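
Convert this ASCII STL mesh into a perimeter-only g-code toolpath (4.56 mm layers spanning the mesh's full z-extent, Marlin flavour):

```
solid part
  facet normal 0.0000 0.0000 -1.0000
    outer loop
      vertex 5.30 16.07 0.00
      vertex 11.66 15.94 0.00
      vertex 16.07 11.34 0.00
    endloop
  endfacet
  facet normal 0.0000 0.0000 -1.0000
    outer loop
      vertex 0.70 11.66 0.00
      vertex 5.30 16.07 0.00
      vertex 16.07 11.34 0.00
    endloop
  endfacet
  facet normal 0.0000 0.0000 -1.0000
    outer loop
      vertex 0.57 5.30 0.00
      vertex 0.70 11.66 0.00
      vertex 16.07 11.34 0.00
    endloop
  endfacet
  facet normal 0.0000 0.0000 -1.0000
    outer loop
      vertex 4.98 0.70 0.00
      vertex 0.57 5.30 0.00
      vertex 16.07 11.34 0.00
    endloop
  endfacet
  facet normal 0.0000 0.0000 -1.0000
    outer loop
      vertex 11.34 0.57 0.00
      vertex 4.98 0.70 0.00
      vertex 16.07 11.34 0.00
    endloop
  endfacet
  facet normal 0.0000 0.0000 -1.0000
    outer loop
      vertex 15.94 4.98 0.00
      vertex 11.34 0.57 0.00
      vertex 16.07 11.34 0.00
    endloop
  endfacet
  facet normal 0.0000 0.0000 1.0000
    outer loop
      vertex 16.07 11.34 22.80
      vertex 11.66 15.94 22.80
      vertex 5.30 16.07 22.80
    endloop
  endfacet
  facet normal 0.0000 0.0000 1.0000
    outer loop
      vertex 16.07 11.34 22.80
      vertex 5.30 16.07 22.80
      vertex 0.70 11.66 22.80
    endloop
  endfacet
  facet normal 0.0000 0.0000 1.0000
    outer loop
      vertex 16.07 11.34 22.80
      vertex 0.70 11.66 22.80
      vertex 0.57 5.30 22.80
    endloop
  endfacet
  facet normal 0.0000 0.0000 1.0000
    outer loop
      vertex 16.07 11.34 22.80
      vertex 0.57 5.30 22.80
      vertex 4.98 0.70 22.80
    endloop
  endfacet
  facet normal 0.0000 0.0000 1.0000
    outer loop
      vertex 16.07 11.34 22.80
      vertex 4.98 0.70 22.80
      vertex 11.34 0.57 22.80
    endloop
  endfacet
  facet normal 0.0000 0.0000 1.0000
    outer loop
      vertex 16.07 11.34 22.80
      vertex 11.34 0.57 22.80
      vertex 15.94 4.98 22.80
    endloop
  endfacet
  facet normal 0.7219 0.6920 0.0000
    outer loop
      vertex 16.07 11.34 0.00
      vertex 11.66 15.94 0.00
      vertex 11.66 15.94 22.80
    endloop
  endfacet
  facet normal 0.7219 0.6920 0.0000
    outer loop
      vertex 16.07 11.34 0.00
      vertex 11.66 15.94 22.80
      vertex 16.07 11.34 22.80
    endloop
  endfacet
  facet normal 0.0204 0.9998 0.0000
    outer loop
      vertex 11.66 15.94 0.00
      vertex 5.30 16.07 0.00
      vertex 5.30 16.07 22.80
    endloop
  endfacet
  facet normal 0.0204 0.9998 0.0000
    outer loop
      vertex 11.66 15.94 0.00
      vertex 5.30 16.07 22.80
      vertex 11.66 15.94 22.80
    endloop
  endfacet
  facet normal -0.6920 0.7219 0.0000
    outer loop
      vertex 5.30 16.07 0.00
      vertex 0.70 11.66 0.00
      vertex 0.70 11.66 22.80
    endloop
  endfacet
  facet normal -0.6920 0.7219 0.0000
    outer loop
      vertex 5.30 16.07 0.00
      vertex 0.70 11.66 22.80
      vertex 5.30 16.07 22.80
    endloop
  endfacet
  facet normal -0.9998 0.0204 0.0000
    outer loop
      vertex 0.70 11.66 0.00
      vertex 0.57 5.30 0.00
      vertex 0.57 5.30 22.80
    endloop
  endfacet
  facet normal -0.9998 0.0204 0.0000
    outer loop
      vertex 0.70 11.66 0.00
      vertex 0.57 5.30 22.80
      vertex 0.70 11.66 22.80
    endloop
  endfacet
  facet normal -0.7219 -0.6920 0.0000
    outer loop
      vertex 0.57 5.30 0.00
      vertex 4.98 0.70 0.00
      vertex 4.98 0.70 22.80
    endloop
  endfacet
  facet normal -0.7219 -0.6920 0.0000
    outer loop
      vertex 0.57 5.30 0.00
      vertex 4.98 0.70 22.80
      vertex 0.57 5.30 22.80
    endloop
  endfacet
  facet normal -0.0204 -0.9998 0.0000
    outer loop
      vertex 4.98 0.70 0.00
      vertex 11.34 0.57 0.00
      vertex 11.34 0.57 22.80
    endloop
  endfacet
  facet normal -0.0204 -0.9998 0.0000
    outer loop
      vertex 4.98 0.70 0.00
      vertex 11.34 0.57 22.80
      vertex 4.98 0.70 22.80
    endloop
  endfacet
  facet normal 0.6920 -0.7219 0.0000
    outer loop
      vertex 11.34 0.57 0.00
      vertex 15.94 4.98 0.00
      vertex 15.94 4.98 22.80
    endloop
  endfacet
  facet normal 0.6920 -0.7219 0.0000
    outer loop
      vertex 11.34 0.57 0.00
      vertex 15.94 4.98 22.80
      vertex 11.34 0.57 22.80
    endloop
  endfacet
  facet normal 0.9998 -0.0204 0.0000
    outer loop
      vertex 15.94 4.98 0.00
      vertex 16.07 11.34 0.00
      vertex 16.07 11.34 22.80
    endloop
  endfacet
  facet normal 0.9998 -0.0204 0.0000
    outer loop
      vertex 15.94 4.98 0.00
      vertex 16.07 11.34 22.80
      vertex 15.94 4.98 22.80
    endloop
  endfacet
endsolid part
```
; perimeter-only toolpath
G21 ; units = mm
G90 ; absolute positioning
G28 ; home
; layer 1
G0 Z4.56
G0 X16.07 Y11.34
G1 X11.66 Y15.94
G1 X5.30 Y16.07
G1 X0.70 Y11.66
G1 X0.57 Y5.30
G1 X4.98 Y0.70
G1 X11.34 Y0.57
G1 X15.94 Y4.98
G1 X16.07 Y11.34
; layer 2
G0 Z9.12
G0 X16.07 Y11.34
G1 X11.66 Y15.94
G1 X5.30 Y16.07
G1 X0.70 Y11.66
G1 X0.57 Y5.30
G1 X4.98 Y0.70
G1 X11.34 Y0.57
G1 X15.94 Y4.98
G1 X16.07 Y11.34
; layer 3
G0 Z13.68
G0 X16.07 Y11.34
G1 X11.66 Y15.94
G1 X5.30 Y16.07
G1 X0.70 Y11.66
G1 X0.57 Y5.30
G1 X4.98 Y0.70
G1 X11.34 Y0.57
G1 X15.94 Y4.98
G1 X16.07 Y11.34
; layer 4
G0 Z18.24
G0 X16.07 Y11.34
G1 X11.66 Y15.94
G1 X5.30 Y16.07
G1 X0.70 Y11.66
G1 X0.57 Y5.30
G1 X4.98 Y0.70
G1 X11.34 Y0.57
G1 X15.94 Y4.98
G1 X16.07 Y11.34
; layer 5
G0 Z22.80
G0 X16.07 Y11.34
G1 X11.66 Y15.94
G1 X5.30 Y16.07
G1 X0.70 Y11.66
G1 X0.57 Y5.30
G1 X4.98 Y0.70
G1 X11.34 Y0.57
G1 X15.94 Y4.98
G1 X16.07 Y11.34
M2 ; end

The solid is a regular 8-sided prism (a cylinder approximated with 8 flat sides), circumscribed radius ≈ 8.32 mm, height ≈ 22.8 mm. Slicing at Δz = 4.56 mm — 5 equal slices spanning the solid's height, so layer i sits at z = i·h/5 — gives 5 non-empty perimeters. Each is a 8-segment closed polygon; G0 lifts to the layer z and rapids to the start vertex, then G1 traces the edges.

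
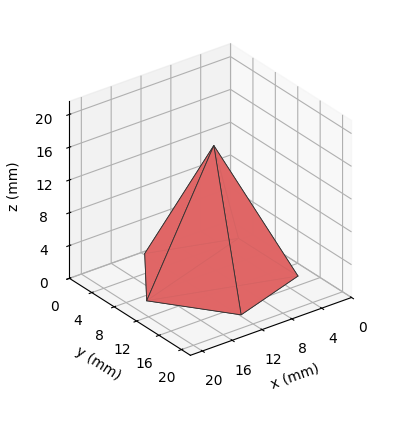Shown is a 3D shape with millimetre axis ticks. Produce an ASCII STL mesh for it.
Reading the render: the shape is a regular 5-sided pyramid, base circumscribed radius ≈ 9 mm, apex at z ≈ 16 mm (dimensions read to the nearest mm from the axis ticks). For the STL, each face is triangulated and given an outward normal.

solid part
  facet normal 0.0000 0.0000 -1.0000
    outer loop
      vertex 1.7 14.3 0.0
      vertex 11.8 17.6 0.0
      vertex 18.0 9.0 0.0
    endloop
  endfacet
  facet normal 0.0000 0.0000 -1.0000
    outer loop
      vertex 1.7 3.7 0.0
      vertex 1.7 14.3 0.0
      vertex 18.0 9.0 0.0
    endloop
  endfacet
  facet normal 0.0000 0.0000 -1.0000
    outer loop
      vertex 11.8 0.4 0.0
      vertex 1.7 3.7 0.0
      vertex 18.0 9.0 0.0
    endloop
  endfacet
  facet normal 0.7380 0.5320 0.4151
    outer loop
      vertex 18.0 9.0 0.0
      vertex 11.8 17.6 0.0
      vertex 9.0 9.0 16.0
    endloop
  endfacet
  facet normal -0.2825 0.8647 0.4153
    outer loop
      vertex 11.8 17.6 0.0
      vertex 1.7 14.3 0.0
      vertex 9.0 9.0 16.0
    endloop
  endfacet
  facet normal -0.9098 0.0000 0.4151
    outer loop
      vertex 1.7 14.3 0.0
      vertex 1.7 3.7 0.0
      vertex 9.0 9.0 16.0
    endloop
  endfacet
  facet normal -0.2825 -0.8647 0.4153
    outer loop
      vertex 1.7 3.7 0.0
      vertex 11.8 0.4 0.0
      vertex 9.0 9.0 16.0
    endloop
  endfacet
  facet normal 0.7380 -0.5320 0.4151
    outer loop
      vertex 11.8 0.4 0.0
      vertex 18.0 9.0 0.0
      vertex 9.0 9.0 16.0
    endloop
  endfacet
endsolid part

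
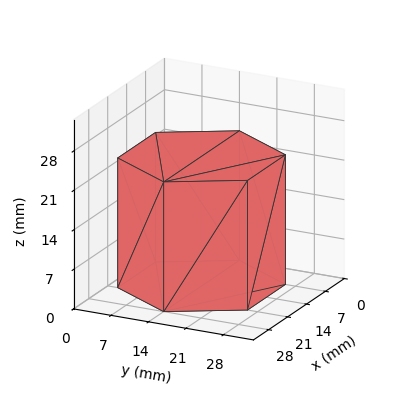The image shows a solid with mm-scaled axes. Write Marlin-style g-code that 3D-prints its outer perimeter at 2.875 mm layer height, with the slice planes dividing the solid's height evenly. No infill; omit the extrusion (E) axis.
Reading the render: the shape is a regular 6-sided prism (a cylinder approximated with 6 flat sides), circumscribed radius ≈ 14 mm, height ≈ 23 mm (dimensions read to the nearest mm from the axis ticks). For the g-code, the solid's height is divided into equal slices at the stated Δz and each level perimeter traced with G1 moves after a G0 lift.

; perimeter-only toolpath
G21 ; units = mm
G90 ; absolute positioning
G28 ; home
; layer 1
G0 Z2.875
G0 X28.000 Y14.000
G1 X21.000 Y26.124
G1 X7.000 Y26.124
G1 X0.000 Y14.000
G1 X7.000 Y1.876
G1 X21.000 Y1.876
G1 X28.000 Y14.000
; layer 2
G0 Z5.750
G0 X28.000 Y14.000
G1 X21.000 Y26.124
G1 X7.000 Y26.124
G1 X0.000 Y14.000
G1 X7.000 Y1.876
G1 X21.000 Y1.876
G1 X28.000 Y14.000
; layer 3
G0 Z8.625
G0 X28.000 Y14.000
G1 X21.000 Y26.124
G1 X7.000 Y26.124
G1 X0.000 Y14.000
G1 X7.000 Y1.876
G1 X21.000 Y1.876
G1 X28.000 Y14.000
; layer 4
G0 Z11.500
G0 X28.000 Y14.000
G1 X21.000 Y26.124
G1 X7.000 Y26.124
G1 X0.000 Y14.000
G1 X7.000 Y1.876
G1 X21.000 Y1.876
G1 X28.000 Y14.000
; layer 5
G0 Z14.375
G0 X28.000 Y14.000
G1 X21.000 Y26.124
G1 X7.000 Y26.124
G1 X0.000 Y14.000
G1 X7.000 Y1.876
G1 X21.000 Y1.876
G1 X28.000 Y14.000
; layer 6
G0 Z17.250
G0 X28.000 Y14.000
G1 X21.000 Y26.124
G1 X7.000 Y26.124
G1 X0.000 Y14.000
G1 X7.000 Y1.876
G1 X21.000 Y1.876
G1 X28.000 Y14.000
; layer 7
G0 Z20.125
G0 X28.000 Y14.000
G1 X21.000 Y26.124
G1 X7.000 Y26.124
G1 X0.000 Y14.000
G1 X7.000 Y1.876
G1 X21.000 Y1.876
G1 X28.000 Y14.000
; layer 8
G0 Z23.000
G0 X28.000 Y14.000
G1 X21.000 Y26.124
G1 X7.000 Y26.124
G1 X0.000 Y14.000
G1 X7.000 Y1.876
G1 X21.000 Y1.876
G1 X28.000 Y14.000
M2 ; end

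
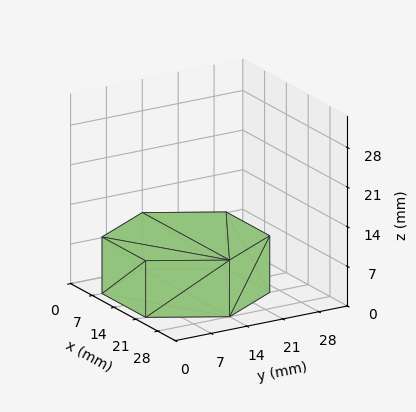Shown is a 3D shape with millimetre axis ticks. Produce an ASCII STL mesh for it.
Reading the render: the shape is a regular 6-sided prism (a cylinder approximated with 6 flat sides), circumscribed radius ≈ 14 mm, height ≈ 10 mm (dimensions read to the nearest mm from the axis ticks). For the STL, each face is triangulated and given an outward normal.

solid part
  facet normal 0.0000 0.0000 -1.0000
    outer loop
      vertex 7.0 26.1 0.0
      vertex 21.0 26.1 0.0
      vertex 28.0 14.0 0.0
    endloop
  endfacet
  facet normal 0.0000 0.0000 -1.0000
    outer loop
      vertex 0.0 14.0 0.0
      vertex 7.0 26.1 0.0
      vertex 28.0 14.0 0.0
    endloop
  endfacet
  facet normal 0.0000 0.0000 -1.0000
    outer loop
      vertex 7.0 1.9 0.0
      vertex 0.0 14.0 0.0
      vertex 28.0 14.0 0.0
    endloop
  endfacet
  facet normal 0.0000 0.0000 -1.0000
    outer loop
      vertex 21.0 1.9 0.0
      vertex 7.0 1.9 0.0
      vertex 28.0 14.0 0.0
    endloop
  endfacet
  facet normal 0.0000 0.0000 1.0000
    outer loop
      vertex 28.0 14.0 10.0
      vertex 21.0 26.1 10.0
      vertex 7.0 26.1 10.0
    endloop
  endfacet
  facet normal 0.0000 0.0000 1.0000
    outer loop
      vertex 28.0 14.0 10.0
      vertex 7.0 26.1 10.0
      vertex 0.0 14.0 10.0
    endloop
  endfacet
  facet normal 0.0000 0.0000 1.0000
    outer loop
      vertex 28.0 14.0 10.0
      vertex 0.0 14.0 10.0
      vertex 7.0 1.9 10.0
    endloop
  endfacet
  facet normal 0.0000 0.0000 1.0000
    outer loop
      vertex 28.0 14.0 10.0
      vertex 7.0 1.9 10.0
      vertex 21.0 1.9 10.0
    endloop
  endfacet
  facet normal 0.8656 0.5008 0.0000
    outer loop
      vertex 28.0 14.0 0.0
      vertex 21.0 26.1 0.0
      vertex 21.0 26.1 10.0
    endloop
  endfacet
  facet normal 0.8656 0.5008 0.0000
    outer loop
      vertex 28.0 14.0 0.0
      vertex 21.0 26.1 10.0
      vertex 28.0 14.0 10.0
    endloop
  endfacet
  facet normal 0.0000 1.0000 0.0000
    outer loop
      vertex 21.0 26.1 0.0
      vertex 7.0 26.1 0.0
      vertex 7.0 26.1 10.0
    endloop
  endfacet
  facet normal 0.0000 1.0000 0.0000
    outer loop
      vertex 21.0 26.1 0.0
      vertex 7.0 26.1 10.0
      vertex 21.0 26.1 10.0
    endloop
  endfacet
  facet normal -0.8656 0.5008 0.0000
    outer loop
      vertex 7.0 26.1 0.0
      vertex 0.0 14.0 0.0
      vertex 0.0 14.0 10.0
    endloop
  endfacet
  facet normal -0.8656 0.5008 0.0000
    outer loop
      vertex 7.0 26.1 0.0
      vertex 0.0 14.0 10.0
      vertex 7.0 26.1 10.0
    endloop
  endfacet
  facet normal -0.8656 -0.5008 0.0000
    outer loop
      vertex 0.0 14.0 0.0
      vertex 7.0 1.9 0.0
      vertex 7.0 1.9 10.0
    endloop
  endfacet
  facet normal -0.8656 -0.5008 0.0000
    outer loop
      vertex 0.0 14.0 0.0
      vertex 7.0 1.9 10.0
      vertex 0.0 14.0 10.0
    endloop
  endfacet
  facet normal 0.0000 -1.0000 0.0000
    outer loop
      vertex 7.0 1.9 0.0
      vertex 21.0 1.9 0.0
      vertex 21.0 1.9 10.0
    endloop
  endfacet
  facet normal 0.0000 -1.0000 0.0000
    outer loop
      vertex 7.0 1.9 0.0
      vertex 21.0 1.9 10.0
      vertex 7.0 1.9 10.0
    endloop
  endfacet
  facet normal 0.8656 -0.5008 0.0000
    outer loop
      vertex 21.0 1.9 0.0
      vertex 28.0 14.0 0.0
      vertex 28.0 14.0 10.0
    endloop
  endfacet
  facet normal 0.8656 -0.5008 0.0000
    outer loop
      vertex 21.0 1.9 0.0
      vertex 28.0 14.0 10.0
      vertex 21.0 1.9 10.0
    endloop
  endfacet
endsolid part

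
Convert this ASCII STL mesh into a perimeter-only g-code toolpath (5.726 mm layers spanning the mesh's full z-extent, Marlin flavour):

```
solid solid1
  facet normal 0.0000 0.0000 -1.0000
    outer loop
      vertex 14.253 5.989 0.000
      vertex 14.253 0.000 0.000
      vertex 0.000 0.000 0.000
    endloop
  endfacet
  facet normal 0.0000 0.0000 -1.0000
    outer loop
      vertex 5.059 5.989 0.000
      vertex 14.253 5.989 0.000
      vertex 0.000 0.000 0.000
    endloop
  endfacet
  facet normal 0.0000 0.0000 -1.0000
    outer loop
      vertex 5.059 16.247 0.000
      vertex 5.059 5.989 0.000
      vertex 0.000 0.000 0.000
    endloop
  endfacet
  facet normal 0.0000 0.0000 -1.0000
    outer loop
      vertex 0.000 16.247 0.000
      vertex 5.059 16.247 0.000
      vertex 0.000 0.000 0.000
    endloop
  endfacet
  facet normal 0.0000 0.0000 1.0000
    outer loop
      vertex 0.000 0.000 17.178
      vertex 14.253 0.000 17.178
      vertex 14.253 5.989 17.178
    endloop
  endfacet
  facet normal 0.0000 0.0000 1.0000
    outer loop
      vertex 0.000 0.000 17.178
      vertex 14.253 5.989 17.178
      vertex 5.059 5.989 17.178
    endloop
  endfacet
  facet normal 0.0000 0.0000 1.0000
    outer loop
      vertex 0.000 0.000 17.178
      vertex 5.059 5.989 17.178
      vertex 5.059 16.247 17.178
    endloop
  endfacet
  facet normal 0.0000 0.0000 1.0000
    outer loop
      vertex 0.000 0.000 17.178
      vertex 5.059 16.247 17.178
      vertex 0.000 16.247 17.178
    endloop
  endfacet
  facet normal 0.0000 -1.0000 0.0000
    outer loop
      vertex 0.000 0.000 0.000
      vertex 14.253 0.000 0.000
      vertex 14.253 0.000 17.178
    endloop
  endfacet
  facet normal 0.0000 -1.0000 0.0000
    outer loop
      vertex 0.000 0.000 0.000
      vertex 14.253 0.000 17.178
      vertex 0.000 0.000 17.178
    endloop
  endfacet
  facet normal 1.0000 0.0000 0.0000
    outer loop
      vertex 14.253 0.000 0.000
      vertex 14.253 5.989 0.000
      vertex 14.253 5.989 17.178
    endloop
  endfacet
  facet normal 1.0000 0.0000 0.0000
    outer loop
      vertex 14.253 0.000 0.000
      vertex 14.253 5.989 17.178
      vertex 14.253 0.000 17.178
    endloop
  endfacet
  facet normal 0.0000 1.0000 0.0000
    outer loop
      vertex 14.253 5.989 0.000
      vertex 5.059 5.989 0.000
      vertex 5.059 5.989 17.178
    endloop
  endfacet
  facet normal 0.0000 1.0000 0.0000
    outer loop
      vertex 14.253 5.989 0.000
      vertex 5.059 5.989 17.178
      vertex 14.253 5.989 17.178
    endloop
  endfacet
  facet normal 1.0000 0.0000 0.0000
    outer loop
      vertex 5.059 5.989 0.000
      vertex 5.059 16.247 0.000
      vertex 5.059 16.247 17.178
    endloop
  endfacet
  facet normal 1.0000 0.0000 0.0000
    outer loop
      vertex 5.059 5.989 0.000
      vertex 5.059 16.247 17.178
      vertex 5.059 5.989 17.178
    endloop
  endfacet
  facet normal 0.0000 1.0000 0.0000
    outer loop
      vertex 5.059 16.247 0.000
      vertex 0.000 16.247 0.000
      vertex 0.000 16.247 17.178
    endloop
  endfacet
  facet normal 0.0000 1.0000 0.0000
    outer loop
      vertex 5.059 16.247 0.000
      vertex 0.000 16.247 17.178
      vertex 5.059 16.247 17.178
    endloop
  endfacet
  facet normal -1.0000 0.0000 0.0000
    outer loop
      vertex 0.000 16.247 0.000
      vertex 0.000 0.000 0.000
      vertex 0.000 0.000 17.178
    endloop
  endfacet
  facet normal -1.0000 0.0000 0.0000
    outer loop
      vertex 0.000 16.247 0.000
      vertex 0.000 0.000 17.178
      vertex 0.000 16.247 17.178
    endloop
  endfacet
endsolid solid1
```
; perimeter-only toolpath
G21 ; units = mm
G90 ; absolute positioning
G28 ; home
; layer 1
G0 Z5.726
G0 X0.000 Y0.000
G1 X14.253 Y0.000
G1 X14.253 Y5.989
G1 X5.059 Y5.989
G1 X5.059 Y16.247
G1 X0.000 Y16.247
G1 X0.000 Y0.000
; layer 2
G0 Z11.452
G0 X0.000 Y0.000
G1 X14.253 Y0.000
G1 X14.253 Y5.989
G1 X5.059 Y5.989
G1 X5.059 Y16.247
G1 X0.000 Y16.247
G1 X0.000 Y0.000
; layer 3
G0 Z17.178
G0 X0.000 Y0.000
G1 X14.253 Y0.000
G1 X14.253 Y5.989
G1 X5.059 Y5.989
G1 X5.059 Y16.247
G1 X0.000 Y16.247
G1 X0.000 Y0.000
M2 ; end

The solid is an L-shaped prism: outer 14.3 × 16.2 mm, arm thicknesses ≈ 5.99 mm (horizontal) and 5.06 mm (vertical), extruded 17.2 mm in z. Slicing at Δz = 5.726 mm — 3 equal slices spanning the solid's height, so layer i sits at z = i·h/3 — gives 3 non-empty perimeters. Each is a 6-segment closed polygon; G0 lifts to the layer z and rapids to the start vertex, then G1 traces the edges.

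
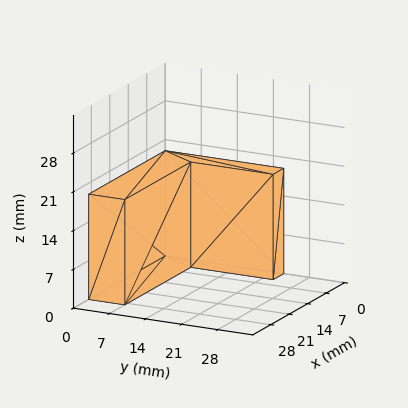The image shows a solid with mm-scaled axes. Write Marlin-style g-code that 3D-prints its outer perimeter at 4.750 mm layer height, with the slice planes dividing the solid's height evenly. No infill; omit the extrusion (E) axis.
Reading the render: the shape is an L-shaped prism: outer 29 × 23 mm, arm thicknesses ≈ 7 mm (horizontal) and 4 mm (vertical), extruded 19 mm in z (dimensions read to the nearest mm from the axis ticks). For the g-code, the solid's height is divided into equal slices at the stated Δz and each level perimeter traced with G1 moves after a G0 lift.

; perimeter-only toolpath
G21 ; units = mm
G90 ; absolute positioning
G28 ; home
; layer 1
G0 Z4.750
G0 X0.000 Y0.000
G1 X29.000 Y0.000
G1 X29.000 Y7.000
G1 X4.000 Y7.000
G1 X4.000 Y23.000
G1 X0.000 Y23.000
G1 X0.000 Y0.000
; layer 2
G0 Z9.500
G0 X0.000 Y0.000
G1 X29.000 Y0.000
G1 X29.000 Y7.000
G1 X4.000 Y7.000
G1 X4.000 Y23.000
G1 X0.000 Y23.000
G1 X0.000 Y0.000
; layer 3
G0 Z14.250
G0 X0.000 Y0.000
G1 X29.000 Y0.000
G1 X29.000 Y7.000
G1 X4.000 Y7.000
G1 X4.000 Y23.000
G1 X0.000 Y23.000
G1 X0.000 Y0.000
; layer 4
G0 Z19.000
G0 X0.000 Y0.000
G1 X29.000 Y0.000
G1 X29.000 Y7.000
G1 X4.000 Y7.000
G1 X4.000 Y23.000
G1 X0.000 Y23.000
G1 X0.000 Y0.000
M2 ; end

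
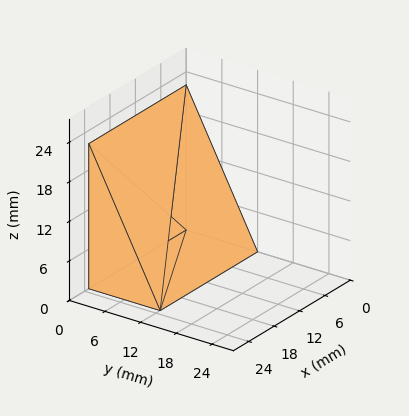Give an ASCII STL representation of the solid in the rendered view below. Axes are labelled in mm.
Reading the render: the shape is a wedge (ramp): 23 × 12 mm base, rising to 22 mm along the y=0 edge and sloping linearly to z=0 at y=12 (dimensions read to the nearest mm from the axis ticks). For the STL, each face is triangulated and given an outward normal.

solid part
  facet normal 0.0000 0.0000 -1.0000
    outer loop
      vertex 23.0 12.0 0.0
      vertex 23.0 0.0 0.0
      vertex 0.0 0.0 0.0
    endloop
  endfacet
  facet normal 0.0000 0.0000 -1.0000
    outer loop
      vertex 0.0 12.0 0.0
      vertex 23.0 12.0 0.0
      vertex 0.0 0.0 0.0
    endloop
  endfacet
  facet normal 0.0000 -1.0000 0.0000
    outer loop
      vertex 0.0 0.0 0.0
      vertex 23.0 0.0 0.0
      vertex 23.0 0.0 22.0
    endloop
  endfacet
  facet normal 0.0000 -1.0000 0.0000
    outer loop
      vertex 0.0 0.0 0.0
      vertex 23.0 0.0 22.0
      vertex 0.0 0.0 22.0
    endloop
  endfacet
  facet normal 0.0000 0.8779 0.4789
    outer loop
      vertex 0.0 0.0 22.0
      vertex 23.0 0.0 22.0
      vertex 23.0 12.0 0.0
    endloop
  endfacet
  facet normal 0.0000 0.8779 0.4789
    outer loop
      vertex 0.0 0.0 22.0
      vertex 23.0 12.0 0.0
      vertex 0.0 12.0 0.0
    endloop
  endfacet
  facet normal -1.0000 0.0000 0.0000
    outer loop
      vertex 0.0 0.0 22.0
      vertex 0.0 12.0 0.0
      vertex 0.0 0.0 0.0
    endloop
  endfacet
  facet normal 1.0000 0.0000 0.0000
    outer loop
      vertex 23.0 0.0 0.0
      vertex 23.0 12.0 0.0
      vertex 23.0 0.0 22.0
    endloop
  endfacet
endsolid part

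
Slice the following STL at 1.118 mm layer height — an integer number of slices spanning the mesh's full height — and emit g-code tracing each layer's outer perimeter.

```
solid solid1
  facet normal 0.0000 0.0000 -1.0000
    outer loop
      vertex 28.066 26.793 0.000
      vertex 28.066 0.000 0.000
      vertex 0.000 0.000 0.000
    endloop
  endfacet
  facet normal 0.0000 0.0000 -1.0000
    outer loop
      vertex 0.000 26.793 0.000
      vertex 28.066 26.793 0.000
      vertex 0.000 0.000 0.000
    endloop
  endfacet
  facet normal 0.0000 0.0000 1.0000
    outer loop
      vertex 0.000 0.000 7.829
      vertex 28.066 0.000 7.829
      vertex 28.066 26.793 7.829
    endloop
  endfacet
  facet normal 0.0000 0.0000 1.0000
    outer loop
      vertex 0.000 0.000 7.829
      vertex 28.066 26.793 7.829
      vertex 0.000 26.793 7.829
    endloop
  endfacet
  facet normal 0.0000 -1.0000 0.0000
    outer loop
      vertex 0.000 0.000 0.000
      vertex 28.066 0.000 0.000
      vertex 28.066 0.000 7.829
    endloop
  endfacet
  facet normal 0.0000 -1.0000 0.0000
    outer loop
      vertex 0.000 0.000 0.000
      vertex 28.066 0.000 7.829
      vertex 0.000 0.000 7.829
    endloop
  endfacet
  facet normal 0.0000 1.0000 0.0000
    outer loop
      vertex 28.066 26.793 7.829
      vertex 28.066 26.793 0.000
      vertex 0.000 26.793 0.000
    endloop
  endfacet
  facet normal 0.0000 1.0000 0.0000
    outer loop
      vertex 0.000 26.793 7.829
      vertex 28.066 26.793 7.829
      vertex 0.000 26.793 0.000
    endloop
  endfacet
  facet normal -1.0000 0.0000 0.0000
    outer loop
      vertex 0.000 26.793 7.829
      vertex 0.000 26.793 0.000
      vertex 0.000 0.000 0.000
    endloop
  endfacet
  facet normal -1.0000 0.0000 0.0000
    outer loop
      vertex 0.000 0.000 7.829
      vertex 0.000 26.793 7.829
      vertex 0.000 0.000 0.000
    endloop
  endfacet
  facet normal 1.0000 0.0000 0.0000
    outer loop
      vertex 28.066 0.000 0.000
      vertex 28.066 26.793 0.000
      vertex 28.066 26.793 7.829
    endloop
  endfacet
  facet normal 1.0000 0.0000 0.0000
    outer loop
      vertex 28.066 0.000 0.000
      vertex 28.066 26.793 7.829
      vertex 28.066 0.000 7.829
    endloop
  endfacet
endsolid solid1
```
; perimeter-only toolpath
G21 ; units = mm
G90 ; absolute positioning
G28 ; home
; layer 1
G0 Z1.118
G0 X0.000 Y0.000
G1 X28.066 Y0.000
G1 X28.066 Y26.793
G1 X0.000 Y26.793
G1 X0.000 Y0.000
; layer 2
G0 Z2.237
G0 X0.000 Y0.000
G1 X28.066 Y0.000
G1 X28.066 Y26.793
G1 X0.000 Y26.793
G1 X0.000 Y0.000
; layer 3
G0 Z3.355
G0 X0.000 Y0.000
G1 X28.066 Y0.000
G1 X28.066 Y26.793
G1 X0.000 Y26.793
G1 X0.000 Y0.000
; layer 4
G0 Z4.474
G0 X0.000 Y0.000
G1 X28.066 Y0.000
G1 X28.066 Y26.793
G1 X0.000 Y26.793
G1 X0.000 Y0.000
; layer 5
G0 Z5.592
G0 X0.000 Y0.000
G1 X28.066 Y0.000
G1 X28.066 Y26.793
G1 X0.000 Y26.793
G1 X0.000 Y0.000
; layer 6
G0 Z6.711
G0 X0.000 Y0.000
G1 X28.066 Y0.000
G1 X28.066 Y26.793
G1 X0.000 Y26.793
G1 X0.000 Y0.000
; layer 7
G0 Z7.829
G0 X0.000 Y0.000
G1 X28.066 Y0.000
G1 X28.066 Y26.793
G1 X0.000 Y26.793
G1 X0.000 Y0.000
M2 ; end

The solid is a rectangular box, roughly 28.1 × 26.8 mm footprint and 7.83 mm tall. Slicing at Δz = 1.118 mm — 7 equal slices spanning the solid's height, so layer i sits at z = i·h/7 — gives 7 non-empty perimeters. Each is a 4-segment closed polygon; G0 lifts to the layer z and rapids to the start vertex, then G1 traces the edges.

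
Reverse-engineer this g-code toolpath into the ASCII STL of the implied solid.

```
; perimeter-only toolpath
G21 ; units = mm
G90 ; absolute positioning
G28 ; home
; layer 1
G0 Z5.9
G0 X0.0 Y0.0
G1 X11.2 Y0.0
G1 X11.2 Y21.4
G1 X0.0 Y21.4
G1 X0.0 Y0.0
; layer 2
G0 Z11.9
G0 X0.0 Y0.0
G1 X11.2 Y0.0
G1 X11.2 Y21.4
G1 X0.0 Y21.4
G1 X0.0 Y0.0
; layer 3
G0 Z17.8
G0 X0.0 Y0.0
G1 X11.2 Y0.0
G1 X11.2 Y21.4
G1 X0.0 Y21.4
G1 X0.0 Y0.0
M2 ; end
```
solid part
  facet normal 0.0000 0.0000 -1.0000
    outer loop
      vertex 11.2 21.4 0.0
      vertex 11.2 0.0 0.0
      vertex 0.0 0.0 0.0
    endloop
  endfacet
  facet normal 0.0000 0.0000 -1.0000
    outer loop
      vertex 0.0 21.4 0.0
      vertex 11.2 21.4 0.0
      vertex 0.0 0.0 0.0
    endloop
  endfacet
  facet normal 0.0000 0.0000 1.0000
    outer loop
      vertex 0.0 0.0 17.8
      vertex 11.2 0.0 17.8
      vertex 11.2 21.4 17.8
    endloop
  endfacet
  facet normal 0.0000 0.0000 1.0000
    outer loop
      vertex 0.0 0.0 17.8
      vertex 11.2 21.4 17.8
      vertex 0.0 21.4 17.8
    endloop
  endfacet
  facet normal 0.0000 -1.0000 0.0000
    outer loop
      vertex 0.0 0.0 0.0
      vertex 11.2 0.0 0.0
      vertex 11.2 0.0 17.8
    endloop
  endfacet
  facet normal 0.0000 -1.0000 0.0000
    outer loop
      vertex 0.0 0.0 0.0
      vertex 11.2 0.0 17.8
      vertex 0.0 0.0 17.8
    endloop
  endfacet
  facet normal 0.0000 1.0000 0.0000
    outer loop
      vertex 11.2 21.4 17.8
      vertex 11.2 21.4 0.0
      vertex 0.0 21.4 0.0
    endloop
  endfacet
  facet normal 0.0000 1.0000 0.0000
    outer loop
      vertex 0.0 21.4 17.8
      vertex 11.2 21.4 17.8
      vertex 0.0 21.4 0.0
    endloop
  endfacet
  facet normal -1.0000 0.0000 0.0000
    outer loop
      vertex 0.0 21.4 17.8
      vertex 0.0 21.4 0.0
      vertex 0.0 0.0 0.0
    endloop
  endfacet
  facet normal -1.0000 0.0000 0.0000
    outer loop
      vertex 0.0 0.0 17.8
      vertex 0.0 21.4 17.8
      vertex 0.0 0.0 0.0
    endloop
  endfacet
  facet normal 1.0000 0.0000 0.0000
    outer loop
      vertex 11.2 0.0 0.0
      vertex 11.2 21.4 0.0
      vertex 11.2 21.4 17.8
    endloop
  endfacet
  facet normal 1.0000 0.0000 0.0000
    outer loop
      vertex 11.2 0.0 0.0
      vertex 11.2 21.4 17.8
      vertex 11.2 0.0 17.8
    endloop
  endfacet
endsolid part

The G0 Z moves step by Δz≈5.9 mm. Every layer's G1 loop is the same polygon, so the solid is a straight extrusion of it from z=0 to z≈17.8. Closing with flat bottom and top caps and triangulating gives 12 facets — a rectangular box, roughly 11.2 × 21.4 mm footprint and 17.8 mm tall.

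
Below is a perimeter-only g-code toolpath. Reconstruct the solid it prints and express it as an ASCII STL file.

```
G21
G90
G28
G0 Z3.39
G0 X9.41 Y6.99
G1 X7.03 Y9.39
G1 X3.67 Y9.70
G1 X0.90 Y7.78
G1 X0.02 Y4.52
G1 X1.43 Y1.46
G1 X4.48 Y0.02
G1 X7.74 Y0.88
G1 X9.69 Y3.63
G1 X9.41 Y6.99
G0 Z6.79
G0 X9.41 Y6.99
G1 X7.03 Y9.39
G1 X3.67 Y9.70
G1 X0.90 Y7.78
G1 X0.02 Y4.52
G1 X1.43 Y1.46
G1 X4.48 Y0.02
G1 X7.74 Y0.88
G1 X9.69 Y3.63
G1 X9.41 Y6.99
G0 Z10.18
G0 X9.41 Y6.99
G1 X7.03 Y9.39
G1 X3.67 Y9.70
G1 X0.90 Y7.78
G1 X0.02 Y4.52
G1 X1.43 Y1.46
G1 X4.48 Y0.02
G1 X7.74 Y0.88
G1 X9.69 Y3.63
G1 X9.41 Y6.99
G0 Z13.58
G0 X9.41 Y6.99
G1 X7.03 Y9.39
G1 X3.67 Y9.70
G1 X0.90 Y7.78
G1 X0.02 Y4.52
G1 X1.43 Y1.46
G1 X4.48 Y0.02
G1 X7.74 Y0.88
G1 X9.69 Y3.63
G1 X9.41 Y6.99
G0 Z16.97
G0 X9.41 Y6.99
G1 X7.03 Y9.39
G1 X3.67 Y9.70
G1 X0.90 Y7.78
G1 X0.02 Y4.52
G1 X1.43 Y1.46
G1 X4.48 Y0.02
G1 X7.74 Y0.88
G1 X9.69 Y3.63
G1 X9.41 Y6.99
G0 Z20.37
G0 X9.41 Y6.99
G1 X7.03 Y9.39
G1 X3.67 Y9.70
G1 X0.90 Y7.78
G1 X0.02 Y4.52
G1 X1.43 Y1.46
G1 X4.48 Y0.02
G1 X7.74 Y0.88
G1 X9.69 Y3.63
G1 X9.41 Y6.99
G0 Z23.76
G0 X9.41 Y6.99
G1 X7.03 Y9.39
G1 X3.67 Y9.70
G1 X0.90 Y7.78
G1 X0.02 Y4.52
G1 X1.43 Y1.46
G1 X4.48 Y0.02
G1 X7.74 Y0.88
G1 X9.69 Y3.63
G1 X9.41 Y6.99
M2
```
solid part
  facet normal 0.0000 0.0000 -1.0000
    outer loop
      vertex 3.67 9.70 0.00
      vertex 7.03 9.39 0.00
      vertex 9.41 6.99 0.00
    endloop
  endfacet
  facet normal 0.0000 0.0000 -1.0000
    outer loop
      vertex 0.90 7.78 0.00
      vertex 3.67 9.70 0.00
      vertex 9.41 6.99 0.00
    endloop
  endfacet
  facet normal 0.0000 0.0000 -1.0000
    outer loop
      vertex 0.02 4.52 0.00
      vertex 0.90 7.78 0.00
      vertex 9.41 6.99 0.00
    endloop
  endfacet
  facet normal 0.0000 0.0000 -1.0000
    outer loop
      vertex 1.43 1.46 0.00
      vertex 0.02 4.52 0.00
      vertex 9.41 6.99 0.00
    endloop
  endfacet
  facet normal 0.0000 0.0000 -1.0000
    outer loop
      vertex 4.48 0.02 0.00
      vertex 1.43 1.46 0.00
      vertex 9.41 6.99 0.00
    endloop
  endfacet
  facet normal 0.0000 0.0000 -1.0000
    outer loop
      vertex 7.74 0.88 0.00
      vertex 4.48 0.02 0.00
      vertex 9.41 6.99 0.00
    endloop
  endfacet
  facet normal 0.0000 0.0000 -1.0000
    outer loop
      vertex 9.69 3.63 0.00
      vertex 7.74 0.88 0.00
      vertex 9.41 6.99 0.00
    endloop
  endfacet
  facet normal 0.0000 0.0000 1.0000
    outer loop
      vertex 9.41 6.99 23.76
      vertex 7.03 9.39 23.76
      vertex 3.67 9.70 23.76
    endloop
  endfacet
  facet normal 0.0000 0.0000 1.0000
    outer loop
      vertex 9.41 6.99 23.76
      vertex 3.67 9.70 23.76
      vertex 0.90 7.78 23.76
    endloop
  endfacet
  facet normal 0.0000 0.0000 1.0000
    outer loop
      vertex 9.41 6.99 23.76
      vertex 0.90 7.78 23.76
      vertex 0.02 4.52 23.76
    endloop
  endfacet
  facet normal 0.0000 0.0000 1.0000
    outer loop
      vertex 9.41 6.99 23.76
      vertex 0.02 4.52 23.76
      vertex 1.43 1.46 23.76
    endloop
  endfacet
  facet normal 0.0000 0.0000 1.0000
    outer loop
      vertex 9.41 6.99 23.76
      vertex 1.43 1.46 23.76
      vertex 4.48 0.02 23.76
    endloop
  endfacet
  facet normal 0.0000 0.0000 1.0000
    outer loop
      vertex 9.41 6.99 23.76
      vertex 4.48 0.02 23.76
      vertex 7.74 0.88 23.76
    endloop
  endfacet
  facet normal 0.0000 0.0000 1.0000
    outer loop
      vertex 9.41 6.99 23.76
      vertex 7.74 0.88 23.76
      vertex 9.69 3.63 23.76
    endloop
  endfacet
  facet normal 0.7101 0.7041 0.0000
    outer loop
      vertex 9.41 6.99 0.00
      vertex 7.03 9.39 0.00
      vertex 7.03 9.39 23.76
    endloop
  endfacet
  facet normal 0.7101 0.7041 0.0000
    outer loop
      vertex 9.41 6.99 0.00
      vertex 7.03 9.39 23.76
      vertex 9.41 6.99 23.76
    endloop
  endfacet
  facet normal 0.0919 0.9958 0.0000
    outer loop
      vertex 7.03 9.39 0.00
      vertex 3.67 9.70 0.00
      vertex 3.67 9.70 23.76
    endloop
  endfacet
  facet normal 0.0919 0.9958 0.0000
    outer loop
      vertex 7.03 9.39 0.00
      vertex 3.67 9.70 23.76
      vertex 7.03 9.39 23.76
    endloop
  endfacet
  facet normal -0.5697 0.8219 0.0000
    outer loop
      vertex 3.67 9.70 0.00
      vertex 0.90 7.78 0.00
      vertex 0.90 7.78 23.76
    endloop
  endfacet
  facet normal -0.5697 0.8219 0.0000
    outer loop
      vertex 3.67 9.70 0.00
      vertex 0.90 7.78 23.76
      vertex 3.67 9.70 23.76
    endloop
  endfacet
  facet normal -0.9654 0.2606 0.0000
    outer loop
      vertex 0.90 7.78 0.00
      vertex 0.02 4.52 0.00
      vertex 0.02 4.52 23.76
    endloop
  endfacet
  facet normal -0.9654 0.2606 0.0000
    outer loop
      vertex 0.90 7.78 0.00
      vertex 0.02 4.52 23.76
      vertex 0.90 7.78 23.76
    endloop
  endfacet
  facet normal -0.9082 -0.4185 0.0000
    outer loop
      vertex 0.02 4.52 0.00
      vertex 1.43 1.46 0.00
      vertex 1.43 1.46 23.76
    endloop
  endfacet
  facet normal -0.9082 -0.4185 0.0000
    outer loop
      vertex 0.02 4.52 0.00
      vertex 1.43 1.46 23.76
      vertex 0.02 4.52 23.76
    endloop
  endfacet
  facet normal -0.4269 -0.9043 0.0000
    outer loop
      vertex 1.43 1.46 0.00
      vertex 4.48 0.02 0.00
      vertex 4.48 0.02 23.76
    endloop
  endfacet
  facet normal -0.4269 -0.9043 0.0000
    outer loop
      vertex 1.43 1.46 0.00
      vertex 4.48 0.02 23.76
      vertex 1.43 1.46 23.76
    endloop
  endfacet
  facet normal 0.2551 -0.9669 0.0000
    outer loop
      vertex 4.48 0.02 0.00
      vertex 7.74 0.88 0.00
      vertex 7.74 0.88 23.76
    endloop
  endfacet
  facet normal 0.2551 -0.9669 0.0000
    outer loop
      vertex 4.48 0.02 0.00
      vertex 7.74 0.88 23.76
      vertex 4.48 0.02 23.76
    endloop
  endfacet
  facet normal 0.8157 -0.5784 0.0000
    outer loop
      vertex 7.74 0.88 0.00
      vertex 9.69 3.63 0.00
      vertex 9.69 3.63 23.76
    endloop
  endfacet
  facet normal 0.8157 -0.5784 0.0000
    outer loop
      vertex 7.74 0.88 0.00
      vertex 9.69 3.63 23.76
      vertex 7.74 0.88 23.76
    endloop
  endfacet
  facet normal 0.9965 0.0830 0.0000
    outer loop
      vertex 9.69 3.63 0.00
      vertex 9.41 6.99 0.00
      vertex 9.41 6.99 23.76
    endloop
  endfacet
  facet normal 0.9965 0.0830 0.0000
    outer loop
      vertex 9.69 3.63 0.00
      vertex 9.41 6.99 23.76
      vertex 9.69 3.63 23.76
    endloop
  endfacet
endsolid part

The G0 Z moves step by Δz≈3.39 mm. Every layer's G1 loop is the same polygon, so the solid is a straight extrusion of it from z=0 to z≈23.8. Closing with flat bottom and top caps and triangulating gives 32 facets — a regular 9-sided prism (a cylinder approximated with 9 flat sides), circumscribed radius ≈ 4.93 mm, height ≈ 23.8 mm.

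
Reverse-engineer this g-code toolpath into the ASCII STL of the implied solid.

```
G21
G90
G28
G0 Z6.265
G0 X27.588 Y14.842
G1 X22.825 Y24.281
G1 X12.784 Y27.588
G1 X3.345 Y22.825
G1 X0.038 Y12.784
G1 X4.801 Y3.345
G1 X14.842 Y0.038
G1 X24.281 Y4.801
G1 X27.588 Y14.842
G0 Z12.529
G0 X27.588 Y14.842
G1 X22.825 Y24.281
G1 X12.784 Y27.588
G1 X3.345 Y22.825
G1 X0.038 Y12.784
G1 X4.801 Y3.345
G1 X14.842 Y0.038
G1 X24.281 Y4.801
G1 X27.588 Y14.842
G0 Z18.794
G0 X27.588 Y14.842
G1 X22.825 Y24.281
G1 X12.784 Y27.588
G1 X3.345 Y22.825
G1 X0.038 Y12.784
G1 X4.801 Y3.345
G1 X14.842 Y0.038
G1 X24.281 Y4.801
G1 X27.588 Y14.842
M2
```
solid part
  facet normal 0.0000 0.0000 -1.0000
    outer loop
      vertex 12.784 27.588 0.000
      vertex 22.825 24.281 0.000
      vertex 27.588 14.842 0.000
    endloop
  endfacet
  facet normal 0.0000 0.0000 -1.0000
    outer loop
      vertex 3.345 22.825 0.000
      vertex 12.784 27.588 0.000
      vertex 27.588 14.842 0.000
    endloop
  endfacet
  facet normal 0.0000 0.0000 -1.0000
    outer loop
      vertex 0.038 12.784 0.000
      vertex 3.345 22.825 0.000
      vertex 27.588 14.842 0.000
    endloop
  endfacet
  facet normal 0.0000 0.0000 -1.0000
    outer loop
      vertex 4.801 3.345 0.000
      vertex 0.038 12.784 0.000
      vertex 27.588 14.842 0.000
    endloop
  endfacet
  facet normal 0.0000 0.0000 -1.0000
    outer loop
      vertex 14.842 0.038 0.000
      vertex 4.801 3.345 0.000
      vertex 27.588 14.842 0.000
    endloop
  endfacet
  facet normal 0.0000 0.0000 -1.0000
    outer loop
      vertex 24.281 4.801 0.000
      vertex 14.842 0.038 0.000
      vertex 27.588 14.842 0.000
    endloop
  endfacet
  facet normal 0.0000 0.0000 1.0000
    outer loop
      vertex 27.588 14.842 18.794
      vertex 22.825 24.281 18.794
      vertex 12.784 27.588 18.794
    endloop
  endfacet
  facet normal 0.0000 0.0000 1.0000
    outer loop
      vertex 27.588 14.842 18.794
      vertex 12.784 27.588 18.794
      vertex 3.345 22.825 18.794
    endloop
  endfacet
  facet normal 0.0000 0.0000 1.0000
    outer loop
      vertex 27.588 14.842 18.794
      vertex 3.345 22.825 18.794
      vertex 0.038 12.784 18.794
    endloop
  endfacet
  facet normal 0.0000 0.0000 1.0000
    outer loop
      vertex 27.588 14.842 18.794
      vertex 0.038 12.784 18.794
      vertex 4.801 3.345 18.794
    endloop
  endfacet
  facet normal 0.0000 0.0000 1.0000
    outer loop
      vertex 27.588 14.842 18.794
      vertex 4.801 3.345 18.794
      vertex 14.842 0.038 18.794
    endloop
  endfacet
  facet normal 0.0000 0.0000 1.0000
    outer loop
      vertex 27.588 14.842 18.794
      vertex 14.842 0.038 18.794
      vertex 24.281 4.801 18.794
    endloop
  endfacet
  facet normal 0.8928 0.4505 0.0000
    outer loop
      vertex 27.588 14.842 0.000
      vertex 22.825 24.281 0.000
      vertex 22.825 24.281 18.794
    endloop
  endfacet
  facet normal 0.8928 0.4505 0.0000
    outer loop
      vertex 27.588 14.842 0.000
      vertex 22.825 24.281 18.794
      vertex 27.588 14.842 18.794
    endloop
  endfacet
  facet normal 0.3128 0.9498 0.0000
    outer loop
      vertex 22.825 24.281 0.000
      vertex 12.784 27.588 0.000
      vertex 12.784 27.588 18.794
    endloop
  endfacet
  facet normal 0.3128 0.9498 0.0000
    outer loop
      vertex 22.825 24.281 0.000
      vertex 12.784 27.588 18.794
      vertex 22.825 24.281 18.794
    endloop
  endfacet
  facet normal -0.4505 0.8928 0.0000
    outer loop
      vertex 12.784 27.588 0.000
      vertex 3.345 22.825 0.000
      vertex 3.345 22.825 18.794
    endloop
  endfacet
  facet normal -0.4505 0.8928 0.0000
    outer loop
      vertex 12.784 27.588 0.000
      vertex 3.345 22.825 18.794
      vertex 12.784 27.588 18.794
    endloop
  endfacet
  facet normal -0.9498 0.3128 0.0000
    outer loop
      vertex 3.345 22.825 0.000
      vertex 0.038 12.784 0.000
      vertex 0.038 12.784 18.794
    endloop
  endfacet
  facet normal -0.9498 0.3128 0.0000
    outer loop
      vertex 3.345 22.825 0.000
      vertex 0.038 12.784 18.794
      vertex 3.345 22.825 18.794
    endloop
  endfacet
  facet normal -0.8928 -0.4505 0.0000
    outer loop
      vertex 0.038 12.784 0.000
      vertex 4.801 3.345 0.000
      vertex 4.801 3.345 18.794
    endloop
  endfacet
  facet normal -0.8928 -0.4505 0.0000
    outer loop
      vertex 0.038 12.784 0.000
      vertex 4.801 3.345 18.794
      vertex 0.038 12.784 18.794
    endloop
  endfacet
  facet normal -0.3128 -0.9498 0.0000
    outer loop
      vertex 4.801 3.345 0.000
      vertex 14.842 0.038 0.000
      vertex 14.842 0.038 18.794
    endloop
  endfacet
  facet normal -0.3128 -0.9498 0.0000
    outer loop
      vertex 4.801 3.345 0.000
      vertex 14.842 0.038 18.794
      vertex 4.801 3.345 18.794
    endloop
  endfacet
  facet normal 0.4505 -0.8928 0.0000
    outer loop
      vertex 14.842 0.038 0.000
      vertex 24.281 4.801 0.000
      vertex 24.281 4.801 18.794
    endloop
  endfacet
  facet normal 0.4505 -0.8928 0.0000
    outer loop
      vertex 14.842 0.038 0.000
      vertex 24.281 4.801 18.794
      vertex 14.842 0.038 18.794
    endloop
  endfacet
  facet normal 0.9498 -0.3128 0.0000
    outer loop
      vertex 24.281 4.801 0.000
      vertex 27.588 14.842 0.000
      vertex 27.588 14.842 18.794
    endloop
  endfacet
  facet normal 0.9498 -0.3128 0.0000
    outer loop
      vertex 24.281 4.801 0.000
      vertex 27.588 14.842 18.794
      vertex 24.281 4.801 18.794
    endloop
  endfacet
endsolid part

The G0 Z moves step by Δz≈6.265 mm. Every layer's G1 loop is the same polygon, so the solid is a straight extrusion of it from z=0 to z≈18.8. Closing with flat bottom and top caps and triangulating gives 28 facets — a regular 8-sided prism (a cylinder approximated with 8 flat sides), circumscribed radius ≈ 13.8 mm, height ≈ 18.8 mm.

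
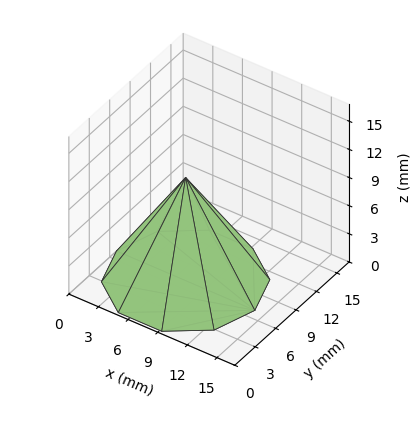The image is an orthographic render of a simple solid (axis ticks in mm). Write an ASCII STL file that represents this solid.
Reading the render: the shape is a regular 10-sided pyramid, base circumscribed radius ≈ 7 mm, apex at z ≈ 11 mm (dimensions read to the nearest mm from the axis ticks). For the STL, each face is triangulated and given an outward normal.

solid part
  facet normal 0.0000 0.0000 -1.0000
    outer loop
      vertex 9.2 13.7 0.0
      vertex 12.7 11.1 0.0
      vertex 14.0 7.0 0.0
    endloop
  endfacet
  facet normal 0.0000 0.0000 -1.0000
    outer loop
      vertex 4.8 13.7 0.0
      vertex 9.2 13.7 0.0
      vertex 14.0 7.0 0.0
    endloop
  endfacet
  facet normal 0.0000 0.0000 -1.0000
    outer loop
      vertex 1.3 11.1 0.0
      vertex 4.8 13.7 0.0
      vertex 14.0 7.0 0.0
    endloop
  endfacet
  facet normal 0.0000 0.0000 -1.0000
    outer loop
      vertex 0.0 7.0 0.0
      vertex 1.3 11.1 0.0
      vertex 14.0 7.0 0.0
    endloop
  endfacet
  facet normal 0.0000 0.0000 -1.0000
    outer loop
      vertex 1.3 2.9 0.0
      vertex 0.0 7.0 0.0
      vertex 14.0 7.0 0.0
    endloop
  endfacet
  facet normal 0.0000 0.0000 -1.0000
    outer loop
      vertex 4.8 0.3 0.0
      vertex 1.3 2.9 0.0
      vertex 14.0 7.0 0.0
    endloop
  endfacet
  facet normal 0.0000 0.0000 -1.0000
    outer loop
      vertex 9.2 0.3 0.0
      vertex 4.8 0.3 0.0
      vertex 14.0 7.0 0.0
    endloop
  endfacet
  facet normal 0.0000 0.0000 -1.0000
    outer loop
      vertex 12.7 2.9 0.0
      vertex 9.2 0.3 0.0
      vertex 14.0 7.0 0.0
    endloop
  endfacet
  facet normal 0.8150 0.2584 0.5186
    outer loop
      vertex 14.0 7.0 0.0
      vertex 12.7 11.1 0.0
      vertex 7.0 7.0 11.0
    endloop
  endfacet
  facet normal 0.5095 0.6859 0.5196
    outer loop
      vertex 12.7 11.1 0.0
      vertex 9.2 13.7 0.0
      vertex 7.0 7.0 11.0
    endloop
  endfacet
  facet normal 0.0000 0.8540 0.5202
    outer loop
      vertex 9.2 13.7 0.0
      vertex 4.8 13.7 0.0
      vertex 7.0 7.0 11.0
    endloop
  endfacet
  facet normal -0.5095 0.6859 0.5196
    outer loop
      vertex 4.8 13.7 0.0
      vertex 1.3 11.1 0.0
      vertex 7.0 7.0 11.0
    endloop
  endfacet
  facet normal -0.8150 0.2584 0.5186
    outer loop
      vertex 1.3 11.1 0.0
      vertex 0.0 7.0 0.0
      vertex 7.0 7.0 11.0
    endloop
  endfacet
  facet normal -0.8150 -0.2584 0.5186
    outer loop
      vertex 0.0 7.0 0.0
      vertex 1.3 2.9 0.0
      vertex 7.0 7.0 11.0
    endloop
  endfacet
  facet normal -0.5095 -0.6859 0.5196
    outer loop
      vertex 1.3 2.9 0.0
      vertex 4.8 0.3 0.0
      vertex 7.0 7.0 11.0
    endloop
  endfacet
  facet normal 0.0000 -0.8540 0.5202
    outer loop
      vertex 4.8 0.3 0.0
      vertex 9.2 0.3 0.0
      vertex 7.0 7.0 11.0
    endloop
  endfacet
  facet normal 0.5095 -0.6859 0.5196
    outer loop
      vertex 9.2 0.3 0.0
      vertex 12.7 2.9 0.0
      vertex 7.0 7.0 11.0
    endloop
  endfacet
  facet normal 0.8150 -0.2584 0.5186
    outer loop
      vertex 12.7 2.9 0.0
      vertex 14.0 7.0 0.0
      vertex 7.0 7.0 11.0
    endloop
  endfacet
endsolid part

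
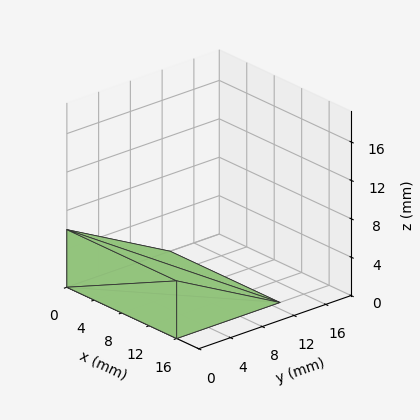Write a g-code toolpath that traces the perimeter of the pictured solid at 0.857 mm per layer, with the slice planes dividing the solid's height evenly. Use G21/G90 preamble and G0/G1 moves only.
Reading the render: the shape is a wedge (ramp): 16 × 13 mm base, rising to 6 mm along the y=0 edge and sloping linearly to z=0 at y=13 (dimensions read to the nearest mm from the axis ticks). For the g-code, the solid's height is divided into equal slices at the stated Δz and each level perimeter traced with G1 moves after a G0 lift.

; perimeter-only toolpath
G21 ; units = mm
G90 ; absolute positioning
G28 ; home
; layer 1
G0 Z0.857
G0 X0.000 Y0.000
G1 X16.000 Y0.000
G1 X16.000 Y11.143
G1 X0.000 Y11.143
G1 X0.000 Y0.000
; layer 2
G0 Z1.714
G0 X0.000 Y0.000
G1 X16.000 Y0.000
G1 X16.000 Y9.286
G1 X0.000 Y9.286
G1 X0.000 Y0.000
; layer 3
G0 Z2.571
G0 X0.000 Y0.000
G1 X16.000 Y0.000
G1 X16.000 Y7.429
G1 X0.000 Y7.429
G1 X0.000 Y0.000
; layer 4
G0 Z3.429
G0 X0.000 Y0.000
G1 X16.000 Y0.000
G1 X16.000 Y5.571
G1 X0.000 Y5.571
G1 X0.000 Y0.000
; layer 5
G0 Z4.286
G0 X0.000 Y0.000
G1 X16.000 Y0.000
G1 X16.000 Y3.714
G1 X0.000 Y3.714
G1 X0.000 Y0.000
; layer 6
G0 Z5.143
G0 X0.000 Y0.000
G1 X16.000 Y0.000
G1 X16.000 Y1.857
G1 X0.000 Y1.857
G1 X0.000 Y0.000
M2 ; end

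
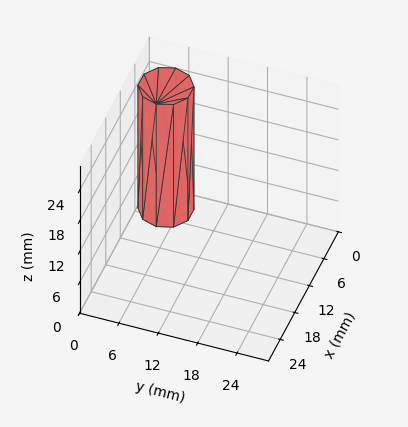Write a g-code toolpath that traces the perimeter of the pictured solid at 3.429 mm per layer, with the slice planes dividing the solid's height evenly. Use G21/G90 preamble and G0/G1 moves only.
Reading the render: the shape is a regular 10-sided prism (a cylinder approximated with 10 flat sides), circumscribed radius ≈ 4 mm, height ≈ 24 mm (dimensions read to the nearest mm from the axis ticks). For the g-code, the solid's height is divided into equal slices at the stated Δz and each level perimeter traced with G1 moves after a G0 lift.

; perimeter-only toolpath
G21 ; units = mm
G90 ; absolute positioning
G28 ; home
; layer 1
G0 Z3.429
G0 X8.000 Y4.000
G1 X7.236 Y6.351
G1 X5.236 Y7.804
G1 X2.764 Y7.804
G1 X0.764 Y6.351
G1 X0.000 Y4.000
G1 X0.764 Y1.649
G1 X2.764 Y0.196
G1 X5.236 Y0.196
G1 X7.236 Y1.649
G1 X8.000 Y4.000
; layer 2
G0 Z6.857
G0 X8.000 Y4.000
G1 X7.236 Y6.351
G1 X5.236 Y7.804
G1 X2.764 Y7.804
G1 X0.764 Y6.351
G1 X0.000 Y4.000
G1 X0.764 Y1.649
G1 X2.764 Y0.196
G1 X5.236 Y0.196
G1 X7.236 Y1.649
G1 X8.000 Y4.000
; layer 3
G0 Z10.286
G0 X8.000 Y4.000
G1 X7.236 Y6.351
G1 X5.236 Y7.804
G1 X2.764 Y7.804
G1 X0.764 Y6.351
G1 X0.000 Y4.000
G1 X0.764 Y1.649
G1 X2.764 Y0.196
G1 X5.236 Y0.196
G1 X7.236 Y1.649
G1 X8.000 Y4.000
; layer 4
G0 Z13.714
G0 X8.000 Y4.000
G1 X7.236 Y6.351
G1 X5.236 Y7.804
G1 X2.764 Y7.804
G1 X0.764 Y6.351
G1 X0.000 Y4.000
G1 X0.764 Y1.649
G1 X2.764 Y0.196
G1 X5.236 Y0.196
G1 X7.236 Y1.649
G1 X8.000 Y4.000
; layer 5
G0 Z17.143
G0 X8.000 Y4.000
G1 X7.236 Y6.351
G1 X5.236 Y7.804
G1 X2.764 Y7.804
G1 X0.764 Y6.351
G1 X0.000 Y4.000
G1 X0.764 Y1.649
G1 X2.764 Y0.196
G1 X5.236 Y0.196
G1 X7.236 Y1.649
G1 X8.000 Y4.000
; layer 6
G0 Z20.571
G0 X8.000 Y4.000
G1 X7.236 Y6.351
G1 X5.236 Y7.804
G1 X2.764 Y7.804
G1 X0.764 Y6.351
G1 X0.000 Y4.000
G1 X0.764 Y1.649
G1 X2.764 Y0.196
G1 X5.236 Y0.196
G1 X7.236 Y1.649
G1 X8.000 Y4.000
; layer 7
G0 Z24.000
G0 X8.000 Y4.000
G1 X7.236 Y6.351
G1 X5.236 Y7.804
G1 X2.764 Y7.804
G1 X0.764 Y6.351
G1 X0.000 Y4.000
G1 X0.764 Y1.649
G1 X2.764 Y0.196
G1 X5.236 Y0.196
G1 X7.236 Y1.649
G1 X8.000 Y4.000
M2 ; end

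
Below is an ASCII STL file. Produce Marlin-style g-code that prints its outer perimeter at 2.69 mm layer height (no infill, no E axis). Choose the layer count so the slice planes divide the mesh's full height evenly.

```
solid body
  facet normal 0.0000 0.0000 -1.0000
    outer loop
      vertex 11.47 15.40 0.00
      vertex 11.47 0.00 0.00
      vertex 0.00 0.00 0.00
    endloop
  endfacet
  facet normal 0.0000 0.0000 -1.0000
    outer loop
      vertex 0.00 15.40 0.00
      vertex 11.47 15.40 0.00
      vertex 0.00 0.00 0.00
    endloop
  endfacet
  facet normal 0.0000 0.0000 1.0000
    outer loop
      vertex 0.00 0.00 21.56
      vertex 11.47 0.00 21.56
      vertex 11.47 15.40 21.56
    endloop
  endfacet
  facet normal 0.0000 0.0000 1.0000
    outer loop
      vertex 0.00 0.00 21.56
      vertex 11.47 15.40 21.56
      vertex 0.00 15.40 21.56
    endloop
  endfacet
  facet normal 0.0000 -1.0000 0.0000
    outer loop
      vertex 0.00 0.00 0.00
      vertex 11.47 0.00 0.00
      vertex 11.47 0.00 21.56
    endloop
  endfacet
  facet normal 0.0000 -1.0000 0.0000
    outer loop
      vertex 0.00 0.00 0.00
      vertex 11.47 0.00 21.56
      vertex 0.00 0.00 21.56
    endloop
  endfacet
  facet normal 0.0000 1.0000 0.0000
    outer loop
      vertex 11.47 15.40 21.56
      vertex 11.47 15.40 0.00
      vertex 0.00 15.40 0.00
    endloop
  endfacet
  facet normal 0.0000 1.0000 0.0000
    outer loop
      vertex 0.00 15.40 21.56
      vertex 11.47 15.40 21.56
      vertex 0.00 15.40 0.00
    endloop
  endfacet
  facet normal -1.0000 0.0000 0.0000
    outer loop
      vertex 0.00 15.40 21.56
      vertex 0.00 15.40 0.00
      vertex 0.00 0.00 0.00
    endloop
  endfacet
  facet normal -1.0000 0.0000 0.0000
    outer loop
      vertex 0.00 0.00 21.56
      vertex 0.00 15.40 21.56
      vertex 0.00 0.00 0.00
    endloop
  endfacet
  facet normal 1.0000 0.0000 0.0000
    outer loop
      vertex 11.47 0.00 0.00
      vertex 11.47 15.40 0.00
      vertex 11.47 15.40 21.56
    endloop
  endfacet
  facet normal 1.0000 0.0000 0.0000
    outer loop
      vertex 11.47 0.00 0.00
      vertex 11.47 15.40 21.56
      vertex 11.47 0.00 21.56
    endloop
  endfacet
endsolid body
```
; perimeter-only toolpath
G21 ; units = mm
G90 ; absolute positioning
G28 ; home
; layer 1
G0 Z2.69
G0 X0.00 Y0.00
G1 X11.47 Y0.00
G1 X11.47 Y15.40
G1 X0.00 Y15.40
G1 X0.00 Y0.00
; layer 2
G0 Z5.39
G0 X0.00 Y0.00
G1 X11.47 Y0.00
G1 X11.47 Y15.40
G1 X0.00 Y15.40
G1 X0.00 Y0.00
; layer 3
G0 Z8.08
G0 X0.00 Y0.00
G1 X11.47 Y0.00
G1 X11.47 Y15.40
G1 X0.00 Y15.40
G1 X0.00 Y0.00
; layer 4
G0 Z10.78
G0 X0.00 Y0.00
G1 X11.47 Y0.00
G1 X11.47 Y15.40
G1 X0.00 Y15.40
G1 X0.00 Y0.00
; layer 5
G0 Z13.47
G0 X0.00 Y0.00
G1 X11.47 Y0.00
G1 X11.47 Y15.40
G1 X0.00 Y15.40
G1 X0.00 Y0.00
; layer 6
G0 Z16.17
G0 X0.00 Y0.00
G1 X11.47 Y0.00
G1 X11.47 Y15.40
G1 X0.00 Y15.40
G1 X0.00 Y0.00
; layer 7
G0 Z18.86
G0 X0.00 Y0.00
G1 X11.47 Y0.00
G1 X11.47 Y15.40
G1 X0.00 Y15.40
G1 X0.00 Y0.00
; layer 8
G0 Z21.56
G0 X0.00 Y0.00
G1 X11.47 Y0.00
G1 X11.47 Y15.40
G1 X0.00 Y15.40
G1 X0.00 Y0.00
M2 ; end

The solid is a rectangular box, roughly 11.5 × 15.4 mm footprint and 21.6 mm tall. Slicing at Δz = 2.69 mm — 8 equal slices spanning the solid's height, so layer i sits at z = i·h/8 — gives 8 non-empty perimeters. Each is a 4-segment closed polygon; G0 lifts to the layer z and rapids to the start vertex, then G1 traces the edges.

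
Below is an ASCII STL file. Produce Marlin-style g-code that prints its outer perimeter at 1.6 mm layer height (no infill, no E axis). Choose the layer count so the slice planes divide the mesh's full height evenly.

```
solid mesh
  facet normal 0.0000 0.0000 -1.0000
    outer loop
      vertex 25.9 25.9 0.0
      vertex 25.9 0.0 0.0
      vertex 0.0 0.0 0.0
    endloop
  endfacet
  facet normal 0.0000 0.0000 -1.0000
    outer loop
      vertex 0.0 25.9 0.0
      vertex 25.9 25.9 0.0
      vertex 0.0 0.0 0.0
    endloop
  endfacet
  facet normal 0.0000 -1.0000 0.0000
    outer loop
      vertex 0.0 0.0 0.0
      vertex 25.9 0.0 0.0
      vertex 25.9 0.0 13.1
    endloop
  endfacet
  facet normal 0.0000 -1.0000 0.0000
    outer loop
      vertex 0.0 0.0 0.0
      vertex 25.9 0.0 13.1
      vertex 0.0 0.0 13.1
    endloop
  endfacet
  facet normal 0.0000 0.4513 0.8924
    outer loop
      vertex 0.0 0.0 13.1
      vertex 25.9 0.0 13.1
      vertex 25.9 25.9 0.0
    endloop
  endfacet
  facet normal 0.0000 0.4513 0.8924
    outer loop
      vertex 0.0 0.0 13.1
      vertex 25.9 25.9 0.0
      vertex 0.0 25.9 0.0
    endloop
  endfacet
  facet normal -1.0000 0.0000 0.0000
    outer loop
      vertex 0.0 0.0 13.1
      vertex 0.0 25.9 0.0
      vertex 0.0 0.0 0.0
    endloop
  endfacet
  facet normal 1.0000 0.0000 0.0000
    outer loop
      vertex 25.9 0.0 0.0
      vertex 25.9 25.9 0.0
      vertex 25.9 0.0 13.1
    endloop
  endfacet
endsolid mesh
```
; perimeter-only toolpath
G21 ; units = mm
G90 ; absolute positioning
G28 ; home
; layer 1
G0 Z1.6
G0 X0.0 Y0.0
G1 X25.9 Y0.0
G1 X25.9 Y22.7
G1 X0.0 Y22.7
G1 X0.0 Y0.0
; layer 2
G0 Z3.3
G0 X0.0 Y0.0
G1 X25.9 Y0.0
G1 X25.9 Y19.4
G1 X0.0 Y19.4
G1 X0.0 Y0.0
; layer 3
G0 Z4.9
G0 X0.0 Y0.0
G1 X25.9 Y0.0
G1 X25.9 Y16.2
G1 X0.0 Y16.2
G1 X0.0 Y0.0
; layer 4
G0 Z6.5
G0 X0.0 Y0.0
G1 X25.9 Y0.0
G1 X25.9 Y12.9
G1 X0.0 Y12.9
G1 X0.0 Y0.0
; layer 5
G0 Z8.2
G0 X0.0 Y0.0
G1 X25.9 Y0.0
G1 X25.9 Y9.7
G1 X0.0 Y9.7
G1 X0.0 Y0.0
; layer 6
G0 Z9.8
G0 X0.0 Y0.0
G1 X25.9 Y0.0
G1 X25.9 Y6.5
G1 X0.0 Y6.5
G1 X0.0 Y0.0
; layer 7
G0 Z11.5
G0 X0.0 Y0.0
G1 X25.9 Y0.0
G1 X25.9 Y3.2
G1 X0.0 Y3.2
G1 X0.0 Y0.0
M2 ; end

The solid is a wedge (ramp): 25.9 × 25.9 mm base, rising to 13.1 mm along the y=0 edge and sloping linearly to z=0 at y=25.9. Slicing at Δz = 1.6 mm — 8 equal slices spanning the solid's height, so layer i sits at z = i·h/8 — gives 7 non-empty perimeters. Each is a 4-segment closed polygon; G0 lifts to the layer z and rapids to the start vertex, then G1 traces the edges. The cross-section shrinks linearly with z (the slice at the apex is degenerate and omitted).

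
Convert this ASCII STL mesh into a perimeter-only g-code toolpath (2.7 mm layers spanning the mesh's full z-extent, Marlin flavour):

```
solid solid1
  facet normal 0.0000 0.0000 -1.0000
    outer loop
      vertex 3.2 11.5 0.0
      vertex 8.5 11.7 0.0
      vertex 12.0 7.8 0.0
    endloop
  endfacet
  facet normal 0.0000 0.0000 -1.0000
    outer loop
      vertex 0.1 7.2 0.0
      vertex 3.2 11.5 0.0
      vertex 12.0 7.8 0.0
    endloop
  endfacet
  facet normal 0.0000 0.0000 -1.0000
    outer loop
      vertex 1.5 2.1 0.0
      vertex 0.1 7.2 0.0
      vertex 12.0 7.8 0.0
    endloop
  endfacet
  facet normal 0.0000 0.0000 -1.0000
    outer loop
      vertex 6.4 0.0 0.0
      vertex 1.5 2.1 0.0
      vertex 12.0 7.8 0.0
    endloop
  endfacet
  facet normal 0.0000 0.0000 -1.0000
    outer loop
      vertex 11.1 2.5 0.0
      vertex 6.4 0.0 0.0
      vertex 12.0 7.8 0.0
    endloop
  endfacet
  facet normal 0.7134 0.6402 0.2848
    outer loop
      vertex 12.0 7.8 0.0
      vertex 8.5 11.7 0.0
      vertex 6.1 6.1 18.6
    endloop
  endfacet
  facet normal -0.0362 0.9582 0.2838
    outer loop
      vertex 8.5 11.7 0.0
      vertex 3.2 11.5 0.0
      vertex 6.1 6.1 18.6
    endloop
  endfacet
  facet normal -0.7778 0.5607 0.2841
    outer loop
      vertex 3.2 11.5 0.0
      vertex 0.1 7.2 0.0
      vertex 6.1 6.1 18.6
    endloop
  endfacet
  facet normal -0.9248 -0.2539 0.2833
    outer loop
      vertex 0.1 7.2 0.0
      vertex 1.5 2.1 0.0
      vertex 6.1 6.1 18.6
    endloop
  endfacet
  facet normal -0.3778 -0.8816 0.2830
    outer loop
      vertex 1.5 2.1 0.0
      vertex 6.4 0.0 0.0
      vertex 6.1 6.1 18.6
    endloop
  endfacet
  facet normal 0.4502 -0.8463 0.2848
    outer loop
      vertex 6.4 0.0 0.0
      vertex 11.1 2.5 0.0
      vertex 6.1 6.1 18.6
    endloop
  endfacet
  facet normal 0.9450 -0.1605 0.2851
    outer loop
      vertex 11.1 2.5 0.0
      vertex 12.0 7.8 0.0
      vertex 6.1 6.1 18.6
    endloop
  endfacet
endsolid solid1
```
; perimeter-only toolpath
G21 ; units = mm
G90 ; absolute positioning
G28 ; home
; layer 1
G0 Z2.7
G0 X11.2 Y7.6
G1 X8.2 Y10.9
G1 X3.6 Y10.7
G1 X1.0 Y7.0
G1 X2.2 Y2.7
G1 X6.4 Y0.9
G1 X10.4 Y3.0
G1 X11.2 Y7.6
; layer 2
G0 Z5.3
G0 X10.3 Y7.3
G1 X7.8 Y10.1
G1 X4.0 Y10.0
G1 X1.8 Y6.9
G1 X2.8 Y3.2
G1 X6.3 Y1.7
G1 X9.7 Y3.5
G1 X10.3 Y7.3
; layer 3
G0 Z8.0
G0 X9.5 Y7.1
G1 X7.5 Y9.3
G1 X4.4 Y9.2
G1 X2.7 Y6.7
G1 X3.5 Y3.8
G1 X6.3 Y2.6
G1 X9.0 Y4.0
G1 X9.5 Y7.1
; layer 4
G0 Z10.6
G0 X8.6 Y6.8
G1 X7.1 Y8.5
G1 X4.9 Y8.4
G1 X3.5 Y6.6
G1 X4.1 Y4.4
G1 X6.2 Y3.5
G1 X8.2 Y4.6
G1 X8.6 Y6.8
; layer 5
G0 Z13.3
G0 X7.8 Y6.6
G1 X6.8 Y7.7
G1 X5.3 Y7.6
G1 X4.4 Y6.4
G1 X4.8 Y5.0
G1 X6.2 Y4.4
G1 X7.5 Y5.1
G1 X7.8 Y6.6
; layer 6
G0 Z15.9
G0 X6.9 Y6.3
G1 X6.4 Y6.9
G1 X5.7 Y6.9
G1 X5.2 Y6.3
G1 X5.4 Y5.5
G1 X6.1 Y5.2
G1 X6.8 Y5.6
G1 X6.9 Y6.3
M2 ; end

The solid is a regular 7-sided pyramid, base circumscribed radius ≈ 6.1 mm, apex at z ≈ 18.6 mm. Slicing at Δz = 2.7 mm — 7 equal slices spanning the solid's height, so layer i sits at z = i·h/7 — gives 6 non-empty perimeters. Each is a 7-segment closed polygon; G0 lifts to the layer z and rapids to the start vertex, then G1 traces the edges. The cross-section shrinks linearly with z (the slice at the apex is degenerate and omitted).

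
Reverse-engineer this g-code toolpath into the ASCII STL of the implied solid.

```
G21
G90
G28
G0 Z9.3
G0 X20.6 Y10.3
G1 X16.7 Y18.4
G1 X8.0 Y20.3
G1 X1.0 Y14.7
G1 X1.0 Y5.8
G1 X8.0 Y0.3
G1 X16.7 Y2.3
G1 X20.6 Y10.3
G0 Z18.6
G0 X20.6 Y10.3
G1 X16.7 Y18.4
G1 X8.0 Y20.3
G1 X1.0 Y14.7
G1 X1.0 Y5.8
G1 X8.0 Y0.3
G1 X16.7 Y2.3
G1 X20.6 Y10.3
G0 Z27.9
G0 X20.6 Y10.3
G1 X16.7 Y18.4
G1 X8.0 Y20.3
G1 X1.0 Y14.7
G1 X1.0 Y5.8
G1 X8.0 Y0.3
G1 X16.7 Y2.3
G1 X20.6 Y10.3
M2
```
solid part
  facet normal 0.0000 0.0000 -1.0000
    outer loop
      vertex 8.0 20.3 0.0
      vertex 16.7 18.4 0.0
      vertex 20.6 10.3 0.0
    endloop
  endfacet
  facet normal 0.0000 0.0000 -1.0000
    outer loop
      vertex 1.0 14.7 0.0
      vertex 8.0 20.3 0.0
      vertex 20.6 10.3 0.0
    endloop
  endfacet
  facet normal 0.0000 0.0000 -1.0000
    outer loop
      vertex 1.0 5.8 0.0
      vertex 1.0 14.7 0.0
      vertex 20.6 10.3 0.0
    endloop
  endfacet
  facet normal 0.0000 0.0000 -1.0000
    outer loop
      vertex 8.0 0.3 0.0
      vertex 1.0 5.8 0.0
      vertex 20.6 10.3 0.0
    endloop
  endfacet
  facet normal 0.0000 0.0000 -1.0000
    outer loop
      vertex 16.7 2.3 0.0
      vertex 8.0 0.3 0.0
      vertex 20.6 10.3 0.0
    endloop
  endfacet
  facet normal 0.0000 0.0000 1.0000
    outer loop
      vertex 20.6 10.3 27.9
      vertex 16.7 18.4 27.9
      vertex 8.0 20.3 27.9
    endloop
  endfacet
  facet normal 0.0000 0.0000 1.0000
    outer loop
      vertex 20.6 10.3 27.9
      vertex 8.0 20.3 27.9
      vertex 1.0 14.7 27.9
    endloop
  endfacet
  facet normal 0.0000 0.0000 1.0000
    outer loop
      vertex 20.6 10.3 27.9
      vertex 1.0 14.7 27.9
      vertex 1.0 5.8 27.9
    endloop
  endfacet
  facet normal 0.0000 0.0000 1.0000
    outer loop
      vertex 20.6 10.3 27.9
      vertex 1.0 5.8 27.9
      vertex 8.0 0.3 27.9
    endloop
  endfacet
  facet normal 0.0000 0.0000 1.0000
    outer loop
      vertex 20.6 10.3 27.9
      vertex 8.0 0.3 27.9
      vertex 16.7 2.3 27.9
    endloop
  endfacet
  facet normal 0.9010 0.4338 0.0000
    outer loop
      vertex 20.6 10.3 0.0
      vertex 16.7 18.4 0.0
      vertex 16.7 18.4 27.9
    endloop
  endfacet
  facet normal 0.9010 0.4338 0.0000
    outer loop
      vertex 20.6 10.3 0.0
      vertex 16.7 18.4 27.9
      vertex 20.6 10.3 27.9
    endloop
  endfacet
  facet normal 0.2134 0.9770 0.0000
    outer loop
      vertex 16.7 18.4 0.0
      vertex 8.0 20.3 0.0
      vertex 8.0 20.3 27.9
    endloop
  endfacet
  facet normal 0.2134 0.9770 0.0000
    outer loop
      vertex 16.7 18.4 0.0
      vertex 8.0 20.3 27.9
      vertex 16.7 18.4 27.9
    endloop
  endfacet
  facet normal -0.6247 0.7809 0.0000
    outer loop
      vertex 8.0 20.3 0.0
      vertex 1.0 14.7 0.0
      vertex 1.0 14.7 27.9
    endloop
  endfacet
  facet normal -0.6247 0.7809 0.0000
    outer loop
      vertex 8.0 20.3 0.0
      vertex 1.0 14.7 27.9
      vertex 8.0 20.3 27.9
    endloop
  endfacet
  facet normal -1.0000 0.0000 0.0000
    outer loop
      vertex 1.0 14.7 0.0
      vertex 1.0 5.8 0.0
      vertex 1.0 5.8 27.9
    endloop
  endfacet
  facet normal -1.0000 0.0000 0.0000
    outer loop
      vertex 1.0 14.7 0.0
      vertex 1.0 5.8 27.9
      vertex 1.0 14.7 27.9
    endloop
  endfacet
  facet normal -0.6178 -0.7863 0.0000
    outer loop
      vertex 1.0 5.8 0.0
      vertex 8.0 0.3 0.0
      vertex 8.0 0.3 27.9
    endloop
  endfacet
  facet normal -0.6178 -0.7863 0.0000
    outer loop
      vertex 1.0 5.8 0.0
      vertex 8.0 0.3 27.9
      vertex 1.0 5.8 27.9
    endloop
  endfacet
  facet normal 0.2240 -0.9746 0.0000
    outer loop
      vertex 8.0 0.3 0.0
      vertex 16.7 2.3 0.0
      vertex 16.7 2.3 27.9
    endloop
  endfacet
  facet normal 0.2240 -0.9746 0.0000
    outer loop
      vertex 8.0 0.3 0.0
      vertex 16.7 2.3 27.9
      vertex 8.0 0.3 27.9
    endloop
  endfacet
  facet normal 0.8989 -0.4382 0.0000
    outer loop
      vertex 16.7 2.3 0.0
      vertex 20.6 10.3 0.0
      vertex 20.6 10.3 27.9
    endloop
  endfacet
  facet normal 0.8989 -0.4382 0.0000
    outer loop
      vertex 16.7 2.3 0.0
      vertex 20.6 10.3 27.9
      vertex 16.7 2.3 27.9
    endloop
  endfacet
endsolid part

The G0 Z moves step by Δz≈9.3 mm. Every layer's G1 loop is the same polygon, so the solid is a straight extrusion of it from z=0 to z≈27.9. Closing with flat bottom and top caps and triangulating gives 24 facets — a regular 7-sided prism (a cylinder approximated with 7 flat sides), circumscribed radius ≈ 10.3 mm, height ≈ 27.9 mm.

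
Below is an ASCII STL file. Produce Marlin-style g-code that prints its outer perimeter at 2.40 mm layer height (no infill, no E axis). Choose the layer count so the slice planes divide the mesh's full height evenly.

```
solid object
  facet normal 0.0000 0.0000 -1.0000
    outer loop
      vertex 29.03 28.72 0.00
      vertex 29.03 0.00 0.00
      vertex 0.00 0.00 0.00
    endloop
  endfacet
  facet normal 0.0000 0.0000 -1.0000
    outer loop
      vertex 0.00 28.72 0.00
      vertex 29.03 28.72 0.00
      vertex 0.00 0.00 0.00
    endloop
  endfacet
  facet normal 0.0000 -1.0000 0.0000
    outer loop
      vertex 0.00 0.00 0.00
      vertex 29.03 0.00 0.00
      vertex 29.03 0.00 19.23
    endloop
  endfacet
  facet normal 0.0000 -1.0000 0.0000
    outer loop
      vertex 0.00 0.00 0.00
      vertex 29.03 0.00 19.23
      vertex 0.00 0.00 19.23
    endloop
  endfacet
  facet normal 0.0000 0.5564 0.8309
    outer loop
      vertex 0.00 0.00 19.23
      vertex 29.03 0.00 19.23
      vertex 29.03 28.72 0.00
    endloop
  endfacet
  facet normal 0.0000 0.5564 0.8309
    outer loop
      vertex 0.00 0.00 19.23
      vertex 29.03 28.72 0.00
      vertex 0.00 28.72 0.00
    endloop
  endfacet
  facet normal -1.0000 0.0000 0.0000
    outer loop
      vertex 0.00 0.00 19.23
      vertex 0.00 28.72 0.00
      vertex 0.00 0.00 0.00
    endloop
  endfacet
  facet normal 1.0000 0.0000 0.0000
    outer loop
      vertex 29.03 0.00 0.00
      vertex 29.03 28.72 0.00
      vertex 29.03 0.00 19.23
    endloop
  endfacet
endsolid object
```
; perimeter-only toolpath
G21 ; units = mm
G90 ; absolute positioning
G28 ; home
; layer 1
G0 Z2.40
G0 X0.00 Y0.00
G1 X29.03 Y0.00
G1 X29.03 Y25.13
G1 X0.00 Y25.13
G1 X0.00 Y0.00
; layer 2
G0 Z4.81
G0 X0.00 Y0.00
G1 X29.03 Y0.00
G1 X29.03 Y21.54
G1 X0.00 Y21.54
G1 X0.00 Y0.00
; layer 3
G0 Z7.21
G0 X0.00 Y0.00
G1 X29.03 Y0.00
G1 X29.03 Y17.95
G1 X0.00 Y17.95
G1 X0.00 Y0.00
; layer 4
G0 Z9.62
G0 X0.00 Y0.00
G1 X29.03 Y0.00
G1 X29.03 Y14.36
G1 X0.00 Y14.36
G1 X0.00 Y0.00
; layer 5
G0 Z12.02
G0 X0.00 Y0.00
G1 X29.03 Y0.00
G1 X29.03 Y10.77
G1 X0.00 Y10.77
G1 X0.00 Y0.00
; layer 6
G0 Z14.42
G0 X0.00 Y0.00
G1 X29.03 Y0.00
G1 X29.03 Y7.18
G1 X0.00 Y7.18
G1 X0.00 Y0.00
; layer 7
G0 Z16.83
G0 X0.00 Y0.00
G1 X29.03 Y0.00
G1 X29.03 Y3.59
G1 X0.00 Y3.59
G1 X0.00 Y0.00
M2 ; end

The solid is a wedge (ramp): 29 × 28.7 mm base, rising to 19.2 mm along the y=0 edge and sloping linearly to z=0 at y=28.7. Slicing at Δz = 2.40 mm — 8 equal slices spanning the solid's height, so layer i sits at z = i·h/8 — gives 7 non-empty perimeters. Each is a 4-segment closed polygon; G0 lifts to the layer z and rapids to the start vertex, then G1 traces the edges. The cross-section shrinks linearly with z (the slice at the apex is degenerate and omitted).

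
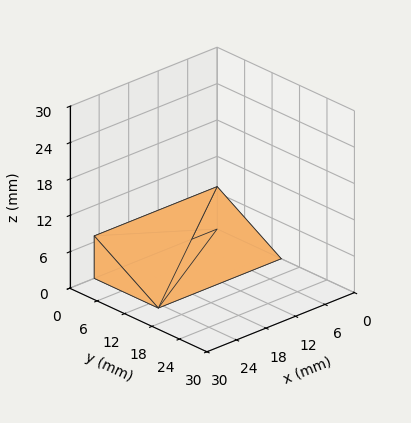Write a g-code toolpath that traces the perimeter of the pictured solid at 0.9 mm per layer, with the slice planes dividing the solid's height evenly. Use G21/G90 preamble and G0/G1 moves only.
Reading the render: the shape is a wedge (ramp): 25 × 14 mm base, rising to 7 mm along the y=0 edge and sloping linearly to z=0 at y=14 (dimensions read to the nearest mm from the axis ticks). For the g-code, the solid's height is divided into equal slices at the stated Δz and each level perimeter traced with G1 moves after a G0 lift.

; perimeter-only toolpath
G21 ; units = mm
G90 ; absolute positioning
G28 ; home
; layer 1
G0 Z0.9
G0 X0.0 Y0.0
G1 X25.0 Y0.0
G1 X25.0 Y12.2
G1 X0.0 Y12.2
G1 X0.0 Y0.0
; layer 2
G0 Z1.8
G0 X0.0 Y0.0
G1 X25.0 Y0.0
G1 X25.0 Y10.5
G1 X0.0 Y10.5
G1 X0.0 Y0.0
; layer 3
G0 Z2.6
G0 X0.0 Y0.0
G1 X25.0 Y0.0
G1 X25.0 Y8.8
G1 X0.0 Y8.8
G1 X0.0 Y0.0
; layer 4
G0 Z3.5
G0 X0.0 Y0.0
G1 X25.0 Y0.0
G1 X25.0 Y7.0
G1 X0.0 Y7.0
G1 X0.0 Y0.0
; layer 5
G0 Z4.4
G0 X0.0 Y0.0
G1 X25.0 Y0.0
G1 X25.0 Y5.2
G1 X0.0 Y5.2
G1 X0.0 Y0.0
; layer 6
G0 Z5.2
G0 X0.0 Y0.0
G1 X25.0 Y0.0
G1 X25.0 Y3.5
G1 X0.0 Y3.5
G1 X0.0 Y0.0
; layer 7
G0 Z6.1
G0 X0.0 Y0.0
G1 X25.0 Y0.0
G1 X25.0 Y1.8
G1 X0.0 Y1.8
G1 X0.0 Y0.0
M2 ; end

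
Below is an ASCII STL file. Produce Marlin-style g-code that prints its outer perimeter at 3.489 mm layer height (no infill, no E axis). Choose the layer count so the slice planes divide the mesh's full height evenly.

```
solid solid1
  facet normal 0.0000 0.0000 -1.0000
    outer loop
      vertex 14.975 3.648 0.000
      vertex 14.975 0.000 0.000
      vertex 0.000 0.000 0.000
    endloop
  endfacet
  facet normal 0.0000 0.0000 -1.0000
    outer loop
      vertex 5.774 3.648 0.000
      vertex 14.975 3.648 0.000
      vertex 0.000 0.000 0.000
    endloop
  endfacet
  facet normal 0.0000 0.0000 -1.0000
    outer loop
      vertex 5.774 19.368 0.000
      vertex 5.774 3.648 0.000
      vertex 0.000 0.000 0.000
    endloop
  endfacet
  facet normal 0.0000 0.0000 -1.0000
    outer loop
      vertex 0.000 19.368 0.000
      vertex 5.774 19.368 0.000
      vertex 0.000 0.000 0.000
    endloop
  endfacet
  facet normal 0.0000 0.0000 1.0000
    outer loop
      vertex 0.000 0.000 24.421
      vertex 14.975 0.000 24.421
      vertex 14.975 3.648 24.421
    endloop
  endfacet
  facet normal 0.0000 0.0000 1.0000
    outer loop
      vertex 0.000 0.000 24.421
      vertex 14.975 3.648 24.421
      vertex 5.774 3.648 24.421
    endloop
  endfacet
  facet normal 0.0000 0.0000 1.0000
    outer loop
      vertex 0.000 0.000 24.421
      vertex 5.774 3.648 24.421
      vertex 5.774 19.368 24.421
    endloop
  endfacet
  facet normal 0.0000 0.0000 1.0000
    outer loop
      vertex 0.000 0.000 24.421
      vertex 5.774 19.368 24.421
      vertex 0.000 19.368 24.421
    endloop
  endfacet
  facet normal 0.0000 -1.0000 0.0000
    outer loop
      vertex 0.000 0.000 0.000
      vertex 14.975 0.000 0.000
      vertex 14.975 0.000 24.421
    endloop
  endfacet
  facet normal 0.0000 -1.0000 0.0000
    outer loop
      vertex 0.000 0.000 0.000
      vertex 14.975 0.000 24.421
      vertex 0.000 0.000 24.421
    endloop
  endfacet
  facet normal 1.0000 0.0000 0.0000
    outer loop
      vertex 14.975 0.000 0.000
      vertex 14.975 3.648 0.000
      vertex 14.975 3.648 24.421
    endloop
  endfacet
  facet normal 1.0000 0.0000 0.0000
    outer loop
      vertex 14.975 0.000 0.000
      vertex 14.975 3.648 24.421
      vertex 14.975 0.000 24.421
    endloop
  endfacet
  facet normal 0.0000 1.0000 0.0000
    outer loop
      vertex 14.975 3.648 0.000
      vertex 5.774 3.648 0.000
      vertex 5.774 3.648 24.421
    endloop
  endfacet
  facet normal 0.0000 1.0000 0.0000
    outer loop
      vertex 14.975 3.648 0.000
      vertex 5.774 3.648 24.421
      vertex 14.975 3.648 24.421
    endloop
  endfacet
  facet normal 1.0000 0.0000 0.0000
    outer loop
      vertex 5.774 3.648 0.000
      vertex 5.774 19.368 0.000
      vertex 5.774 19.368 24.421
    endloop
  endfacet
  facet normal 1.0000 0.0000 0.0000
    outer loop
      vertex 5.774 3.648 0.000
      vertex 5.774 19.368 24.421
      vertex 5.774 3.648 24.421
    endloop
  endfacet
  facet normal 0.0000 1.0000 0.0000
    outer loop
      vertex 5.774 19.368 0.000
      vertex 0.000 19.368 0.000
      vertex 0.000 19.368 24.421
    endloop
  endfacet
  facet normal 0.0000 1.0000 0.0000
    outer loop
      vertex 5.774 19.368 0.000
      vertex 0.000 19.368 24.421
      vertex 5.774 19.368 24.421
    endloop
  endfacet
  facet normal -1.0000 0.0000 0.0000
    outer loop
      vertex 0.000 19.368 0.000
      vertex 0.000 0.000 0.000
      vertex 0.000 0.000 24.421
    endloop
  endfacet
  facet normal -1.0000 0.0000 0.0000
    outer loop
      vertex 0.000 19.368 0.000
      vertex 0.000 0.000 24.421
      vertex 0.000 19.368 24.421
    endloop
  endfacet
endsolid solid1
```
; perimeter-only toolpath
G21 ; units = mm
G90 ; absolute positioning
G28 ; home
; layer 1
G0 Z3.489
G0 X0.000 Y0.000
G1 X14.975 Y0.000
G1 X14.975 Y3.648
G1 X5.774 Y3.648
G1 X5.774 Y19.368
G1 X0.000 Y19.368
G1 X0.000 Y0.000
; layer 2
G0 Z6.977
G0 X0.000 Y0.000
G1 X14.975 Y0.000
G1 X14.975 Y3.648
G1 X5.774 Y3.648
G1 X5.774 Y19.368
G1 X0.000 Y19.368
G1 X0.000 Y0.000
; layer 3
G0 Z10.466
G0 X0.000 Y0.000
G1 X14.975 Y0.000
G1 X14.975 Y3.648
G1 X5.774 Y3.648
G1 X5.774 Y19.368
G1 X0.000 Y19.368
G1 X0.000 Y0.000
; layer 4
G0 Z13.955
G0 X0.000 Y0.000
G1 X14.975 Y0.000
G1 X14.975 Y3.648
G1 X5.774 Y3.648
G1 X5.774 Y19.368
G1 X0.000 Y19.368
G1 X0.000 Y0.000
; layer 5
G0 Z17.444
G0 X0.000 Y0.000
G1 X14.975 Y0.000
G1 X14.975 Y3.648
G1 X5.774 Y3.648
G1 X5.774 Y19.368
G1 X0.000 Y19.368
G1 X0.000 Y0.000
; layer 6
G0 Z20.932
G0 X0.000 Y0.000
G1 X14.975 Y0.000
G1 X14.975 Y3.648
G1 X5.774 Y3.648
G1 X5.774 Y19.368
G1 X0.000 Y19.368
G1 X0.000 Y0.000
; layer 7
G0 Z24.421
G0 X0.000 Y0.000
G1 X14.975 Y0.000
G1 X14.975 Y3.648
G1 X5.774 Y3.648
G1 X5.774 Y19.368
G1 X0.000 Y19.368
G1 X0.000 Y0.000
M2 ; end

The solid is an L-shaped prism: outer 15 × 19.4 mm, arm thicknesses ≈ 3.65 mm (horizontal) and 5.77 mm (vertical), extruded 24.4 mm in z. Slicing at Δz = 3.489 mm — 7 equal slices spanning the solid's height, so layer i sits at z = i·h/7 — gives 7 non-empty perimeters. Each is a 6-segment closed polygon; G0 lifts to the layer z and rapids to the start vertex, then G1 traces the edges.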